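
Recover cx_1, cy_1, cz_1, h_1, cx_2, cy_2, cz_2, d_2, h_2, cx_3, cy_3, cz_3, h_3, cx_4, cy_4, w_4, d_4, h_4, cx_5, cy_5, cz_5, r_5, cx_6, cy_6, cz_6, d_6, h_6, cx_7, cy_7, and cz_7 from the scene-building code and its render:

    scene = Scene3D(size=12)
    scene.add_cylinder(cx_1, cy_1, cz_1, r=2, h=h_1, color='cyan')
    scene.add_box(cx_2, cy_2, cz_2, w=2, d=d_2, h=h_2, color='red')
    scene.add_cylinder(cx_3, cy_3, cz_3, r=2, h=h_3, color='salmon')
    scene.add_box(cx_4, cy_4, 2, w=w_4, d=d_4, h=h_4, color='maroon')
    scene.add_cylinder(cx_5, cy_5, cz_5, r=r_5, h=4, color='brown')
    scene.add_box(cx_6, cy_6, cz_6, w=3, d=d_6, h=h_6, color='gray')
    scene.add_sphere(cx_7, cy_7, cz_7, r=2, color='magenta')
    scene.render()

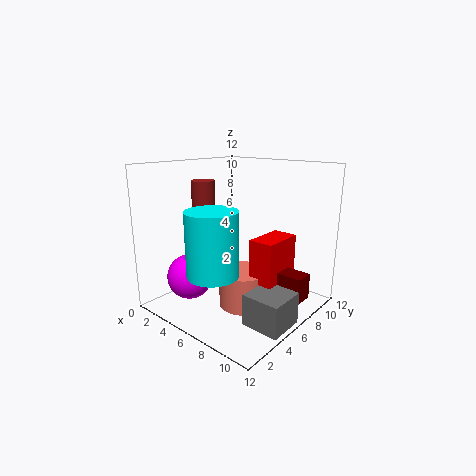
cx_1 = 6.5, cy_1 = 2.5, cz_1 = 4, h_1 = 5, cx_2 = 8, cy_2 = 5, cz_2 = 3, d_2 = 3.5, h_2 = 3.5, cx_3 = 7, cy_3 = 5.5, cz_3 = 0.5, h_3 = 3, cx_4 = 8, cy_4 = 6, w_4 = 4, d_4 = 1.5, h_4 = 2, cx_5 = 2.5, cy_5 = 5.5, cz_5 = 6.5, r_5 = 1, cx_6 = 9, cy_6 = 3, cz_6 = 0.5, d_6 = 3, h_6 = 2.5, cx_7 = 2, cy_7 = 4, cz_7 = 2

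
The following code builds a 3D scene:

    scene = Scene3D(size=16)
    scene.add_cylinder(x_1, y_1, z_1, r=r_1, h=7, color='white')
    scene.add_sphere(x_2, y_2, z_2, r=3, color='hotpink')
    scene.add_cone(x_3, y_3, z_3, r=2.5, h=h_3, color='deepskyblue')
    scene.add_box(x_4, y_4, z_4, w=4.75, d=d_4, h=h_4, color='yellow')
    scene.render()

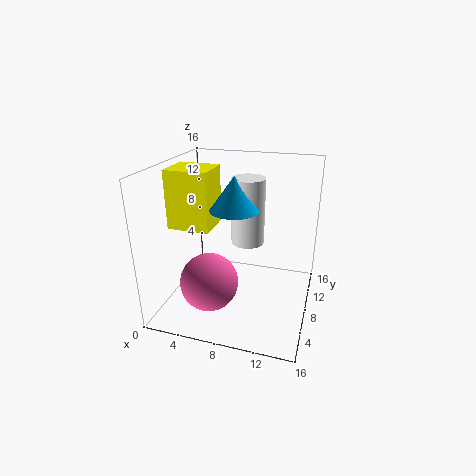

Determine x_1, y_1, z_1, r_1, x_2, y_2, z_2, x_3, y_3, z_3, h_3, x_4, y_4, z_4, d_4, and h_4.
x_1 = 9.25, y_1 = 7.5, z_1 = 8, r_1 = 1.75, x_2 = 6.25, y_2 = 3.5, z_2 = 4.75, x_3 = 8.25, y_3 = 6, z_3 = 12, h_3 = 3.5, x_4 = 0.5, y_4 = 6, z_4 = 9, d_4 = 4.25, h_4 = 6.5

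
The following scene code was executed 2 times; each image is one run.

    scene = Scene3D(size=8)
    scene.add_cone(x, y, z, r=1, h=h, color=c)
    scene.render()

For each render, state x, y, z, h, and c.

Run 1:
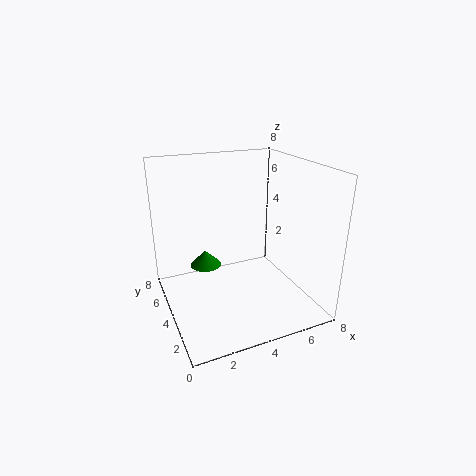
x = 3, y = 7, z = 1, h = 1, c = 'green'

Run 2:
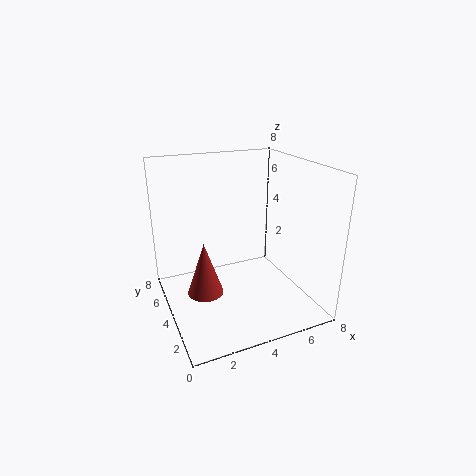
x = 2, y = 4, z = 1, h = 3, c = 'brown'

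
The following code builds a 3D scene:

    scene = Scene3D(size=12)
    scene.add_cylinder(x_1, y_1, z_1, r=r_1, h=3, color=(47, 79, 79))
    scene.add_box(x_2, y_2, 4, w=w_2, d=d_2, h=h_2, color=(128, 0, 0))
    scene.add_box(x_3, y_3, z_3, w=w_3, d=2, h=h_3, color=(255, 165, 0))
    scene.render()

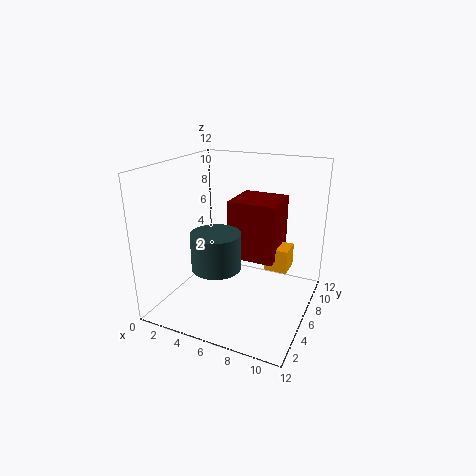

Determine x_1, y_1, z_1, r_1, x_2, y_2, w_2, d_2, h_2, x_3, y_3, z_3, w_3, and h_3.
x_1 = 5; y_1 = 4; z_1 = 4; r_1 = 2; x_2 = 5; y_2 = 6; w_2 = 4; d_2 = 4; h_2 = 5; x_3 = 8; y_3 = 7; z_3 = 3; w_3 = 2; h_3 = 2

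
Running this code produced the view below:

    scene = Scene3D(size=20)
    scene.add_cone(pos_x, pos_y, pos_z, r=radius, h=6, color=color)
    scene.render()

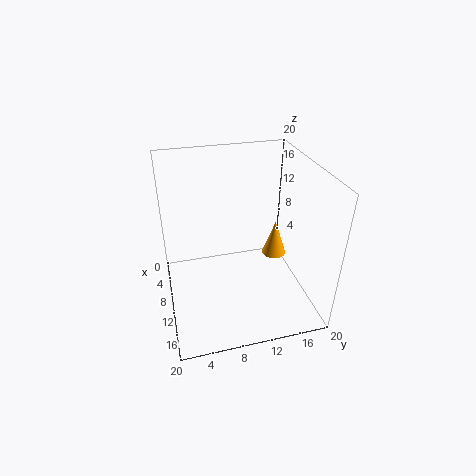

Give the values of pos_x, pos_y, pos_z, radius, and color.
pos_x = 4, pos_y = 18, pos_z = 2, radius = 2, color = 'orange'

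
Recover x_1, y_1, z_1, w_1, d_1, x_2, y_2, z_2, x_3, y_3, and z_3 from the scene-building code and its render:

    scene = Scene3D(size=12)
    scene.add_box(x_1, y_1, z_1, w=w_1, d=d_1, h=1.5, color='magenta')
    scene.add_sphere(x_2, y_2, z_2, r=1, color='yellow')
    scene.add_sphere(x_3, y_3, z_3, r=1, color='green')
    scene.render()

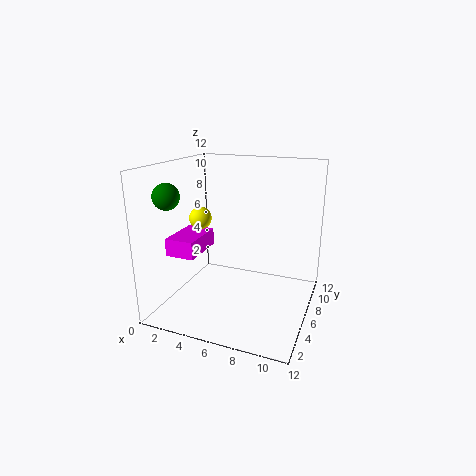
x_1 = 0.5
y_1 = 3.5
z_1 = 4.5
w_1 = 2.5
d_1 = 4
x_2 = 2
y_2 = 7
z_2 = 7
x_3 = 2
y_3 = 2
z_3 = 10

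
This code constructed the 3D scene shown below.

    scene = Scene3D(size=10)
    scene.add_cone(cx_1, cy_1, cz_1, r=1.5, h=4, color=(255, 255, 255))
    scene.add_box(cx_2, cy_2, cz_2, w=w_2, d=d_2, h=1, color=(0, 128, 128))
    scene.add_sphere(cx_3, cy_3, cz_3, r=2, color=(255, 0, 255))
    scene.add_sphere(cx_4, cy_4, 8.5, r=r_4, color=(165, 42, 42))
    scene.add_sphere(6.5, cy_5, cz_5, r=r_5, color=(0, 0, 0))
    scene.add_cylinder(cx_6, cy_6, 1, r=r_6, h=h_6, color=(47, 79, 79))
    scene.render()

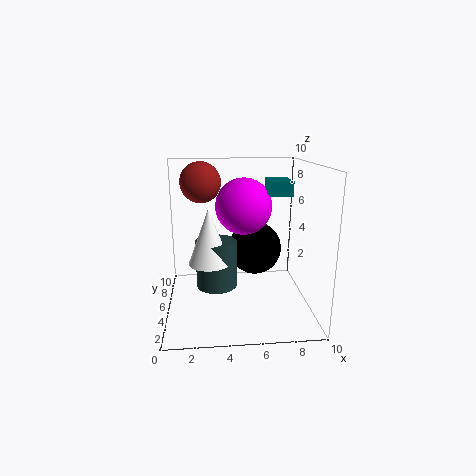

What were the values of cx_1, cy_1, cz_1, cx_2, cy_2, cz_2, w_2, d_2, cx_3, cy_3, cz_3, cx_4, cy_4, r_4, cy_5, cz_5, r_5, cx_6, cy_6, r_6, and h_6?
cx_1 = 3
cy_1 = 5.5
cz_1 = 3
cx_2 = 7
cy_2 = 4
cz_2 = 8
w_2 = 1.5
d_2 = 2
cx_3 = 5.5
cy_3 = 6
cz_3 = 7
cx_4 = 2.5
cy_4 = 7.5
r_4 = 1.5
cy_5 = 7
cz_5 = 3.5
r_5 = 2
cx_6 = 3.5
cy_6 = 6
r_6 = 1.5
h_6 = 3.5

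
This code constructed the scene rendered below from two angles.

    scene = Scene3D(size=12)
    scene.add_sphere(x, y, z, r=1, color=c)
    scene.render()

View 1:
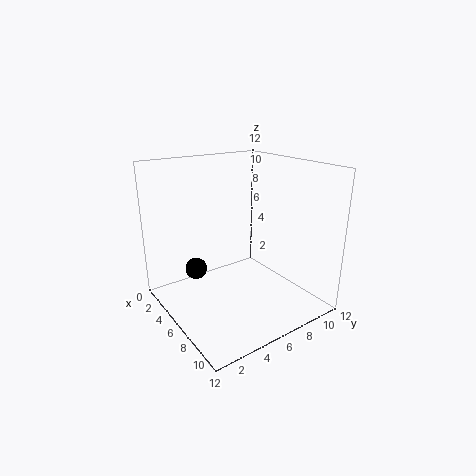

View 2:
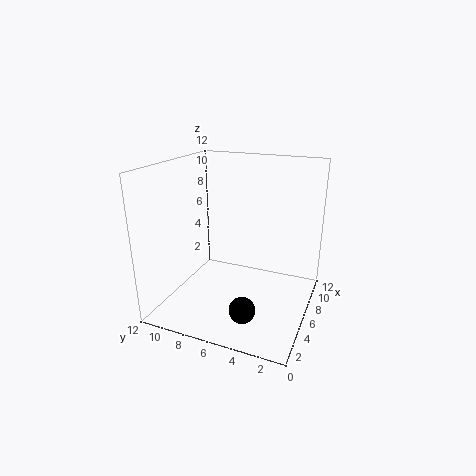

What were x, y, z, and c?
x = 2; y = 4; z = 2; c = 'black'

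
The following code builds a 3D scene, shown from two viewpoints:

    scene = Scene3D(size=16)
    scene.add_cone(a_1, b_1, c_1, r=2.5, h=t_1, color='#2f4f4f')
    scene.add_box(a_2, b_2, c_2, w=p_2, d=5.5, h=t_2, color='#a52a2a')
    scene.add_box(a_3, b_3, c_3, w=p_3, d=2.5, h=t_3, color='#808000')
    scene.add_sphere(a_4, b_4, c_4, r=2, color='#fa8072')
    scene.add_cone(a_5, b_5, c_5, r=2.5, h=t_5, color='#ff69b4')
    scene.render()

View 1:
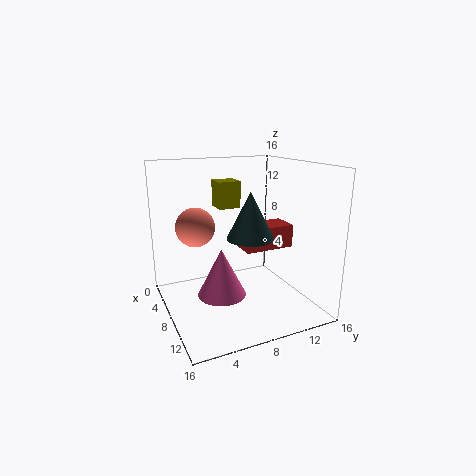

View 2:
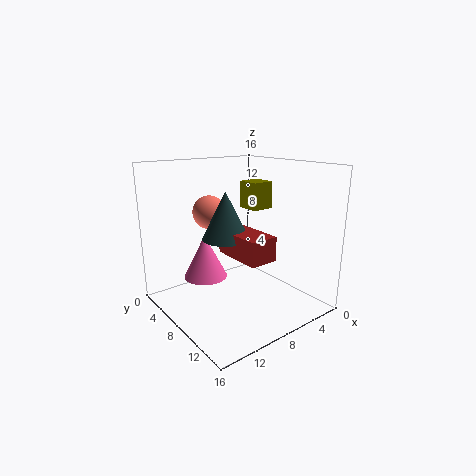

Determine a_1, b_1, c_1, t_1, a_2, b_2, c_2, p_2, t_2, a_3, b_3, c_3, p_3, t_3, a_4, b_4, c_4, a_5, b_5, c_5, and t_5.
a_1 = 10; b_1 = 8.5; c_1 = 8.5; t_1 = 5; a_2 = 7.5; b_2 = 8; c_2 = 7; p_2 = 3; t_2 = 2.5; a_3 = 4; b_3 = 6.5; c_3 = 11; p_3 = 2.5; t_3 = 3; a_4 = 8.5; b_4 = 3; c_4 = 10; a_5 = 10.5; b_5 = 5; c_5 = 3; t_5 = 5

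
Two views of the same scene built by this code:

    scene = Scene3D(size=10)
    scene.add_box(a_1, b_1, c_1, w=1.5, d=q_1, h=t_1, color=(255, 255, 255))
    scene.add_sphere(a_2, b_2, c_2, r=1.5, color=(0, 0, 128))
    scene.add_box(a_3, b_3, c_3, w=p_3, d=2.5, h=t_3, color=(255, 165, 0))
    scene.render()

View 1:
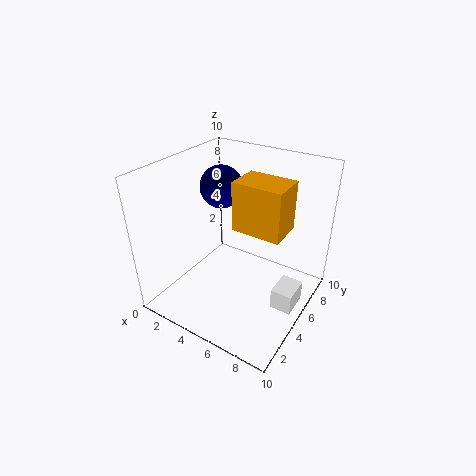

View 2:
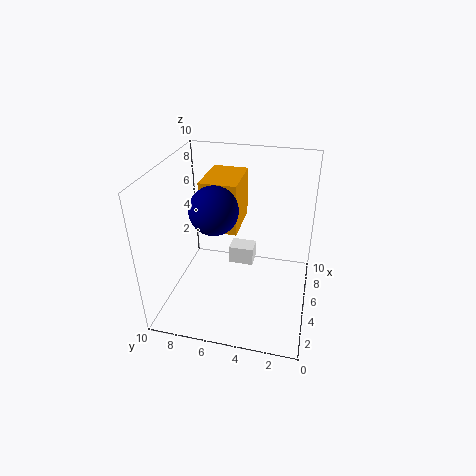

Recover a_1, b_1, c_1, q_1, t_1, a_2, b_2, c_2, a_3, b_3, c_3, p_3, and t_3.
a_1 = 8
b_1 = 4.5
c_1 = 0.5
q_1 = 2
t_1 = 1.5
a_2 = 3
b_2 = 6
c_2 = 8
a_3 = 4.5
b_3 = 5
c_3 = 5.5
p_3 = 3.5
t_3 = 3.5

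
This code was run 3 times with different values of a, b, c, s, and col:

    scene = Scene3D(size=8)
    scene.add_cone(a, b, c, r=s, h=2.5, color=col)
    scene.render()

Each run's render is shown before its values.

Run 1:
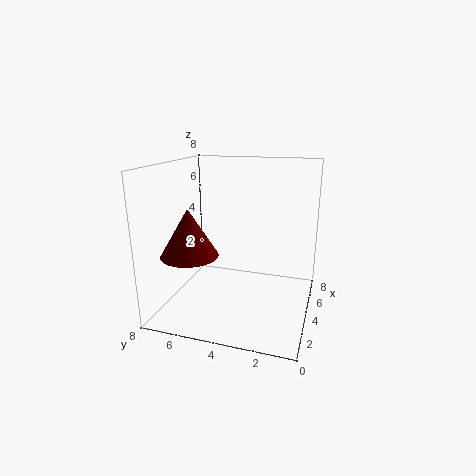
a = 2
b = 6
c = 3.5
s = 1.5
col = 'maroon'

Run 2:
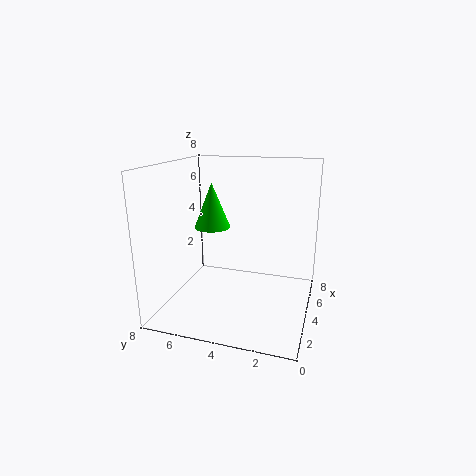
a = 4
b = 5.5
c = 4.5
s = 1
col = 'lime'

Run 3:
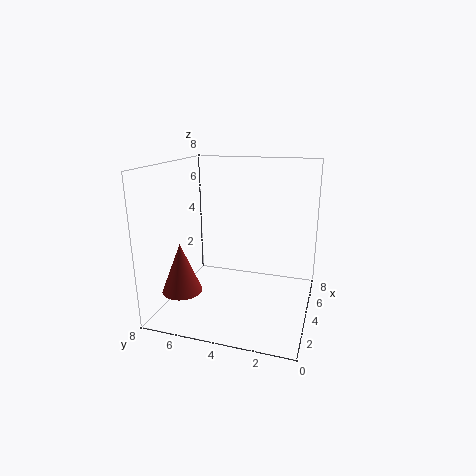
a = 1
b = 6
c = 2
s = 1
col = 'brown'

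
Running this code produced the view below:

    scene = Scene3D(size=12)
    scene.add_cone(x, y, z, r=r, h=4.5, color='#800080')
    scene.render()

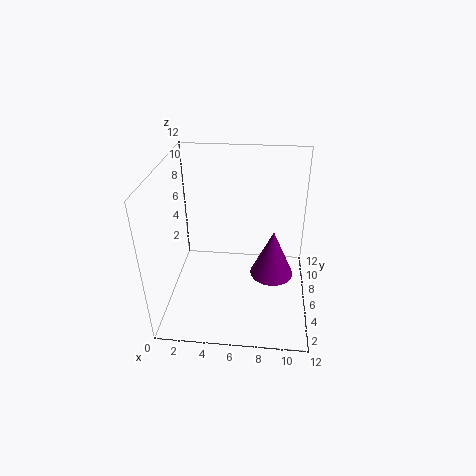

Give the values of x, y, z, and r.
x = 9
y = 8
z = 1
r = 2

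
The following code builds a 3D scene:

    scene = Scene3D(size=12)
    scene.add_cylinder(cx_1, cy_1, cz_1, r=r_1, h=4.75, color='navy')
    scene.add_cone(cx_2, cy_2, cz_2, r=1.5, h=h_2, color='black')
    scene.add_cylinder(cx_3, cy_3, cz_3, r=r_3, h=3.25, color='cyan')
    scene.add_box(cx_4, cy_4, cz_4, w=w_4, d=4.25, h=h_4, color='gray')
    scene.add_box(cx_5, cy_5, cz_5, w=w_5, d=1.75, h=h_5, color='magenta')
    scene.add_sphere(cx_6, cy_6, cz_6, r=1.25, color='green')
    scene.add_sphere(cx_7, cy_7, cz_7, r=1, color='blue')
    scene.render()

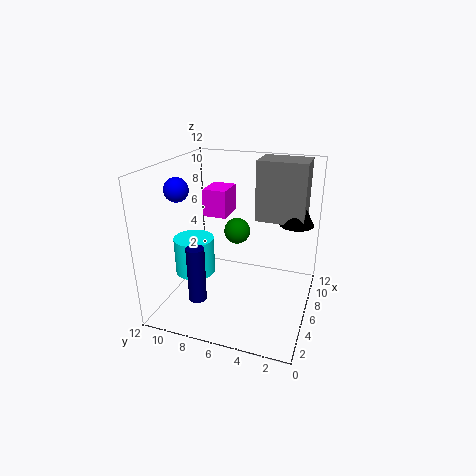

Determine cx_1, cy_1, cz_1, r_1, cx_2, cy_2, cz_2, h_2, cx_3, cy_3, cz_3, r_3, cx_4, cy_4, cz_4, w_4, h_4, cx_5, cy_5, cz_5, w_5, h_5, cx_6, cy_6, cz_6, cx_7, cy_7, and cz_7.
cx_1 = 3.5, cy_1 = 8.75, cz_1 = 1, r_1 = 0.75, cx_2 = 9.25, cy_2 = 1.75, cz_2 = 6.5, h_2 = 3, cx_3 = 5.75, cy_3 = 10, cz_3 = 2.25, r_3 = 1.75, cx_4 = 8.25, cy_4 = 1, cz_4 = 6.75, w_4 = 3, h_4 = 5.25, cx_5 = 3.25, cy_5 = 6, cz_5 = 8.75, w_5 = 2.25, h_5 = 2, cx_6 = 10, cy_6 = 7.5, cz_6 = 4.75, cx_7 = 4.75, cy_7 = 10.75, cz_7 = 10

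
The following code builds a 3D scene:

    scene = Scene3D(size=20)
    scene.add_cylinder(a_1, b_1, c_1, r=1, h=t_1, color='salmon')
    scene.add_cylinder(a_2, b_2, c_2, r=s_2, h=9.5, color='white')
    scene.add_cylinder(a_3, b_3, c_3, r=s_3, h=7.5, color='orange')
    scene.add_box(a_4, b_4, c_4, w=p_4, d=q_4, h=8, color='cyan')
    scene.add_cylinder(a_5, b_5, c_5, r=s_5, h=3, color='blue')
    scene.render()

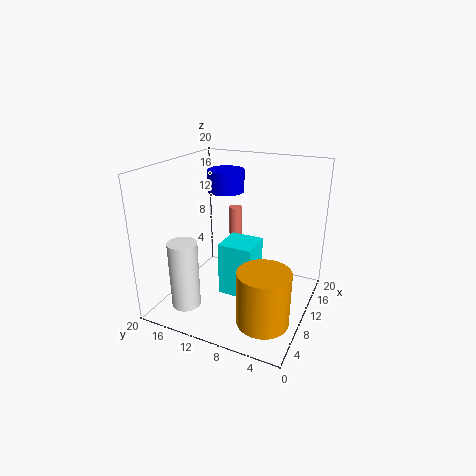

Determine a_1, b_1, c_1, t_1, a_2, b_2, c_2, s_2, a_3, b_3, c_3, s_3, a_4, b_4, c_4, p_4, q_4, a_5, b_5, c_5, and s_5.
a_1 = 16.5; b_1 = 13.5; c_1 = 5; t_1 = 7; a_2 = 4.5; b_2 = 15.5; c_2 = 1; s_2 = 2; a_3 = 6; b_3 = 4.5; c_3 = 0.5; s_3 = 3.5; a_4 = 9.5; b_4 = 8; c_4 = 0.5; p_4 = 5; q_4 = 5; a_5 = 11.5; b_5 = 12.5; c_5 = 16; s_5 = 2.5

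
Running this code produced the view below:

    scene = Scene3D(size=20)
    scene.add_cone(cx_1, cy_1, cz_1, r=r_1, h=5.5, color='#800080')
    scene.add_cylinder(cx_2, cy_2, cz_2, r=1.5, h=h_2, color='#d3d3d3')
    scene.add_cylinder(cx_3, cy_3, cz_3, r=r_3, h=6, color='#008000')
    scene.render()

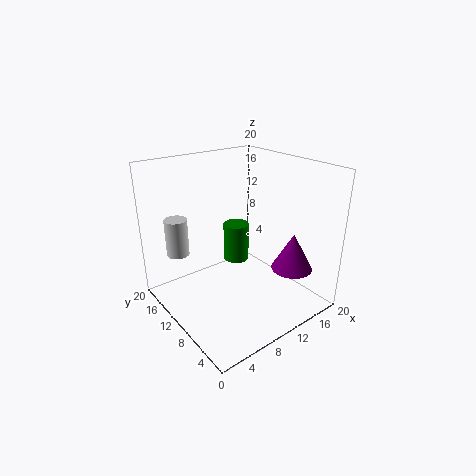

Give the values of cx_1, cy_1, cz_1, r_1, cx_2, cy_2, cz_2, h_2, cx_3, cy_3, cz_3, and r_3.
cx_1 = 17; cy_1 = 6; cz_1 = 4.5; r_1 = 3; cx_2 = 2.5; cy_2 = 13.5; cz_2 = 8.5; h_2 = 5; cx_3 = 13.5; cy_3 = 15; cz_3 = 3.5; r_3 = 2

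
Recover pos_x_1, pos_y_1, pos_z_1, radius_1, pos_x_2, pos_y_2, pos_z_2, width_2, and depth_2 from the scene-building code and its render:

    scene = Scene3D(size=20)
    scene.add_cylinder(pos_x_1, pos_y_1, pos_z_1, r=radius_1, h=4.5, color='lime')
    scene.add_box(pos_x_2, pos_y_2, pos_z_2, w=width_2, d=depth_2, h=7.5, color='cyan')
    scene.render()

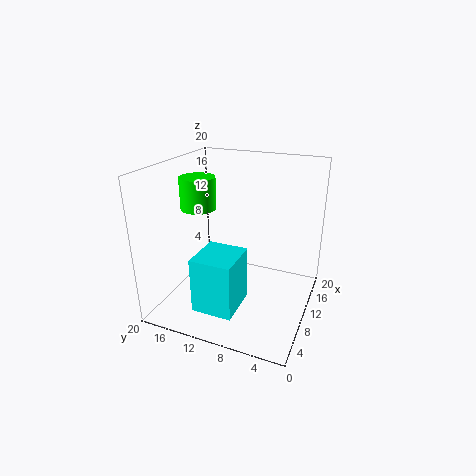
pos_x_1 = 10, pos_y_1 = 16, pos_z_1 = 13.5, radius_1 = 2.5, pos_x_2 = 2.5, pos_y_2 = 8, pos_z_2 = 2, width_2 = 6, depth_2 = 5.5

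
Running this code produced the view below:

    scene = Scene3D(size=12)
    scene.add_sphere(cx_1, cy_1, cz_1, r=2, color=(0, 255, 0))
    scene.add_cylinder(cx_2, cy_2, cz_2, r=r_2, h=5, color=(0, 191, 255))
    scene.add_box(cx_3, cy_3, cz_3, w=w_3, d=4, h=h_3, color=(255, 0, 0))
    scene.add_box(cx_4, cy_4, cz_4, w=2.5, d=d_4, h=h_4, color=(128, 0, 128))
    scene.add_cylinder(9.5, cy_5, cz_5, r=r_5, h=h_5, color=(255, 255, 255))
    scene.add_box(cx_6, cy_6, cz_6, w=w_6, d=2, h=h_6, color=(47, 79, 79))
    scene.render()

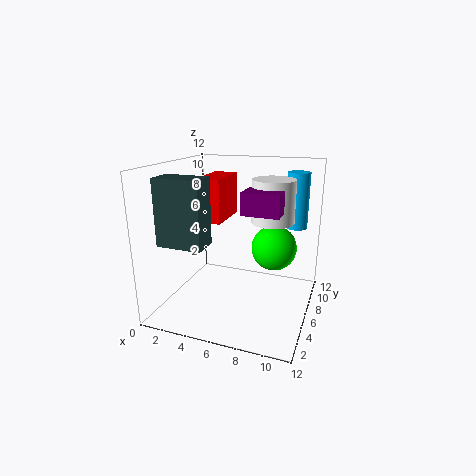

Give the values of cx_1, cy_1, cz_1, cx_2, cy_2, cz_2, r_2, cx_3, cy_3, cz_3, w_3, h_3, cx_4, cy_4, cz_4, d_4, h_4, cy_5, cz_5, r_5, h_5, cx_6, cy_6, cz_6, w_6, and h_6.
cx_1 = 8.5, cy_1 = 8.5, cz_1 = 4.5, cx_2 = 10, cy_2 = 10.5, cz_2 = 6, r_2 = 1, cx_3 = 3, cy_3 = 4.5, cz_3 = 7.5, w_3 = 2, h_3 = 3.5, cx_4 = 8, cy_4 = 1, cz_4 = 9.5, d_4 = 2, h_4 = 1.5, cy_5 = 3.5, cz_5 = 8.5, r_5 = 1.5, h_5 = 3, cx_6 = 1.5, cy_6 = 1, cz_6 = 6.5, w_6 = 3.5, h_6 = 5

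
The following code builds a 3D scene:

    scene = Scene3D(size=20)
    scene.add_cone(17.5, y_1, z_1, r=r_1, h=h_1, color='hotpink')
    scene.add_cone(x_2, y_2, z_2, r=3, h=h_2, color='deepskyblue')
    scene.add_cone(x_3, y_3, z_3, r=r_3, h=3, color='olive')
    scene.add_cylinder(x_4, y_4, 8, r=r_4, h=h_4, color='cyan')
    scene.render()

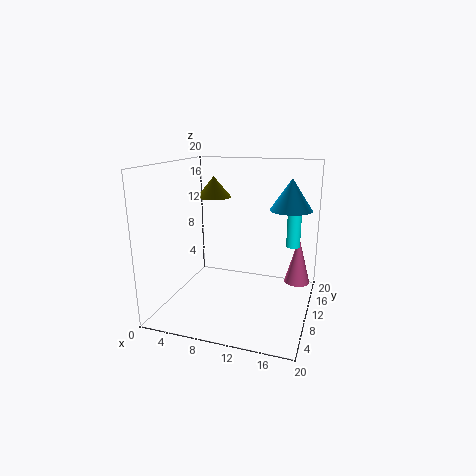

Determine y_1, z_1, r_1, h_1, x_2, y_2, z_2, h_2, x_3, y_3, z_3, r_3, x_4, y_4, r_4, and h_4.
y_1 = 17.5; z_1 = 1; r_1 = 2; h_1 = 7.5; x_2 = 16.5; y_2 = 14; z_2 = 13.5; h_2 = 4.5; x_3 = 5.5; y_3 = 12.5; z_3 = 15; r_3 = 2.5; x_4 = 17; y_4 = 14.5; r_4 = 1; h_4 = 5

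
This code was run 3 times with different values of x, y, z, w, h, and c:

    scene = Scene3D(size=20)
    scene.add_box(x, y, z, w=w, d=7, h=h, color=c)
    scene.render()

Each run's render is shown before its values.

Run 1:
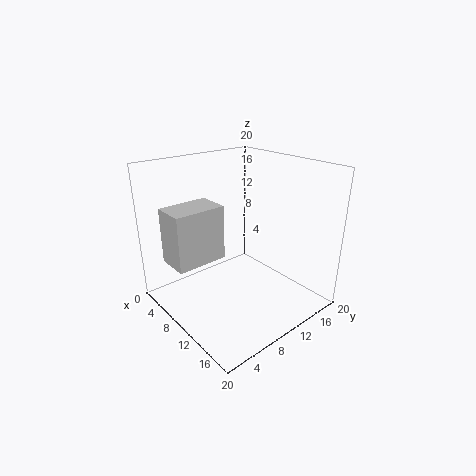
x = 5; y = 1; z = 7.5; w = 4.5; h = 7.5; c = 'lightgray'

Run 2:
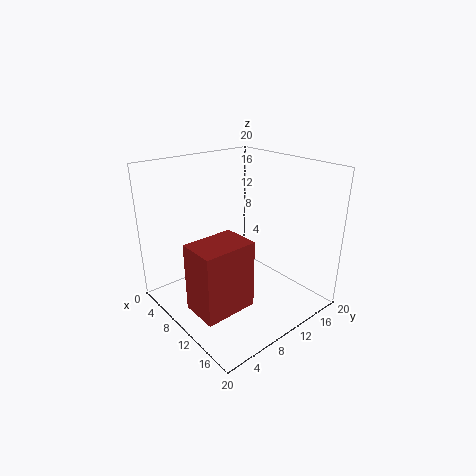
x = 10.5; y = 1; z = 3; w = 5; h = 9; c = 'brown'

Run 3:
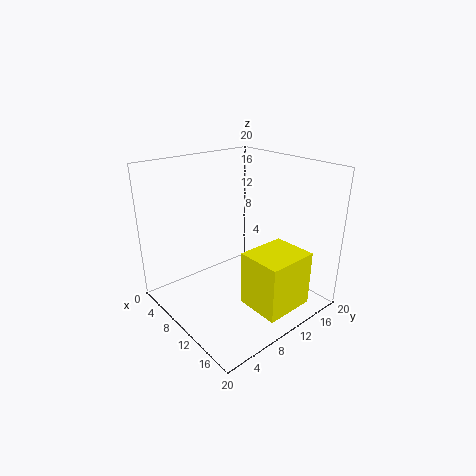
x = 13; y = 8; z = 2; w = 6; h = 7.5; c = 'yellow'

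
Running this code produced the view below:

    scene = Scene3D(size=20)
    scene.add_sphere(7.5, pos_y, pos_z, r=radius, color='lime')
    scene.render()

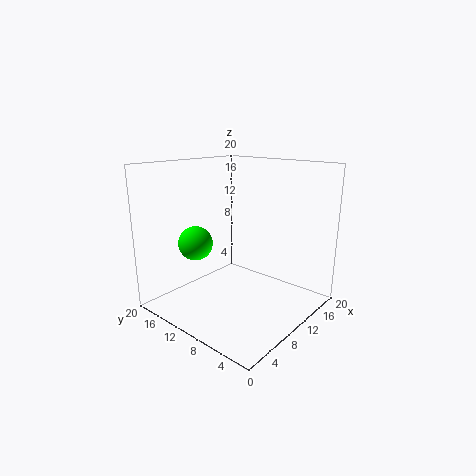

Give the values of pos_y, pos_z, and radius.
pos_y = 16; pos_z = 8.5; radius = 2.5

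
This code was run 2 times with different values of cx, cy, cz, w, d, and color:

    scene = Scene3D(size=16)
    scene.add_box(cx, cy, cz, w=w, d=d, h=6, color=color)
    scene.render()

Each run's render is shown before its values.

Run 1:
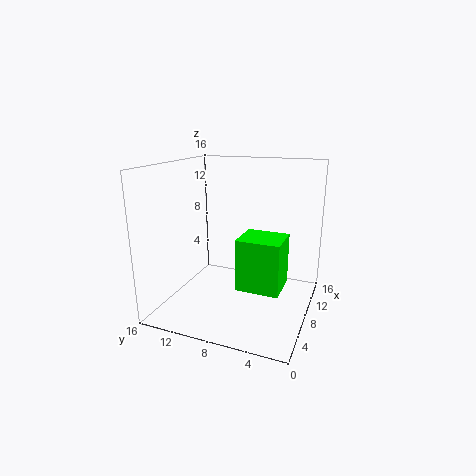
cx = 7; cy = 3; cz = 2; w = 4.5; d = 5; color = 'lime'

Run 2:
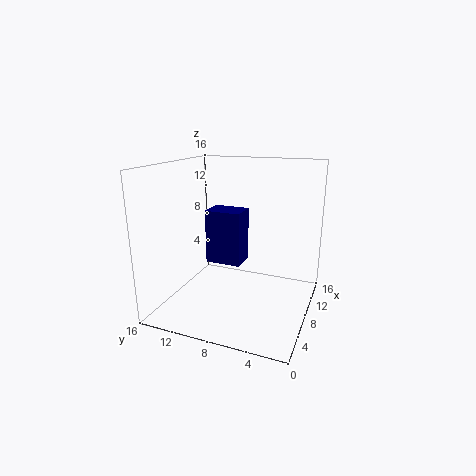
cx = 7; cy = 7.5; cz = 5; w = 3; d = 4; color = 'navy'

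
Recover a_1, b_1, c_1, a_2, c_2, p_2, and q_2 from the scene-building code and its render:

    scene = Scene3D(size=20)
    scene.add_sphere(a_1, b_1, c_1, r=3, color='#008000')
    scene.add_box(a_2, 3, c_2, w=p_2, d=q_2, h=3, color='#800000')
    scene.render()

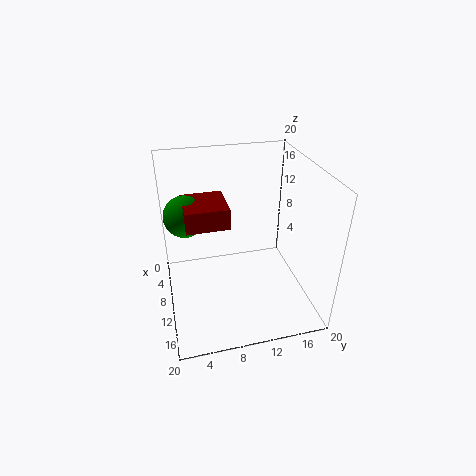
a_1 = 5.75
b_1 = 3.25
c_1 = 12
a_2 = 3.75
c_2 = 11.5
p_2 = 6.25
q_2 = 6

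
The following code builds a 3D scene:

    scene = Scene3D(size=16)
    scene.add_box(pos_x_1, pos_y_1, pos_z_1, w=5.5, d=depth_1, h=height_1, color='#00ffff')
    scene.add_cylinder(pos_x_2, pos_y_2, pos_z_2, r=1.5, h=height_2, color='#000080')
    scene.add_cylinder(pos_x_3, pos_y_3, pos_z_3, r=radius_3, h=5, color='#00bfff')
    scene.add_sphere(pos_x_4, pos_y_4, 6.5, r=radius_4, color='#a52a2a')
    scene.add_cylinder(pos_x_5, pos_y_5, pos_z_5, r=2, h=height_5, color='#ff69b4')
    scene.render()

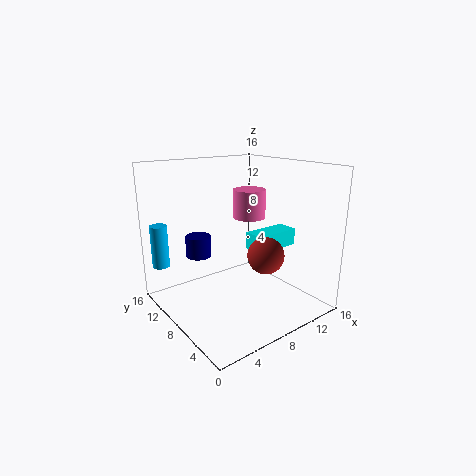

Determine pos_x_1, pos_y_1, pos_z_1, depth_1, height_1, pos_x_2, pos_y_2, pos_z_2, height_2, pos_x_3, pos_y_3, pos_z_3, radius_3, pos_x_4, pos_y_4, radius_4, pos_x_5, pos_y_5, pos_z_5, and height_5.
pos_x_1 = 10, pos_y_1 = 6.5, pos_z_1 = 6, depth_1 = 2.5, height_1 = 2, pos_x_2 = 5.5, pos_y_2 = 12.5, pos_z_2 = 5, height_2 = 2.5, pos_x_3 = 1.5, pos_y_3 = 14.5, pos_z_3 = 4, radius_3 = 1, pos_x_4 = 9.5, pos_y_4 = 5, radius_4 = 2, pos_x_5 = 12, pos_y_5 = 11, pos_z_5 = 9, height_5 = 3.5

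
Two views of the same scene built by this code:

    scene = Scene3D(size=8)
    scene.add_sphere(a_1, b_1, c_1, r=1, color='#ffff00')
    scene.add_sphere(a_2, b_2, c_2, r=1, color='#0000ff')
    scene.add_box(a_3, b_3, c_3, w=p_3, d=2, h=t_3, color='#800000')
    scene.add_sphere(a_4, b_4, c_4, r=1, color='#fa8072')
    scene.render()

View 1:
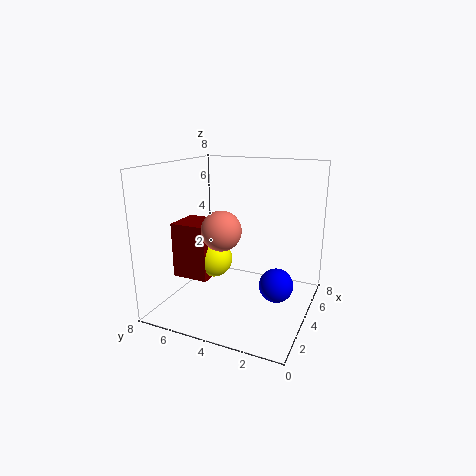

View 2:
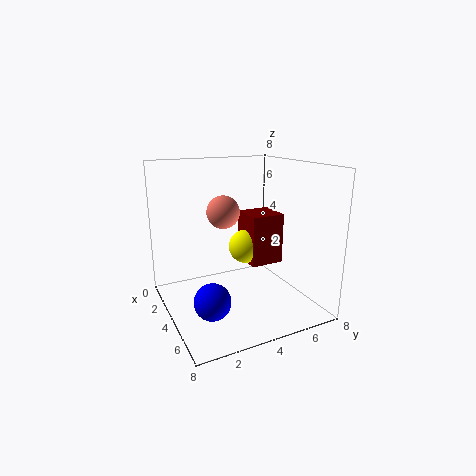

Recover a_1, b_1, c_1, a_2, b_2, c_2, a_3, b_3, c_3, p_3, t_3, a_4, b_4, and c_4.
a_1 = 3, b_1 = 5, c_1 = 3, a_2 = 5, b_2 = 2, c_2 = 1, a_3 = 2, b_3 = 5, c_3 = 2, p_3 = 2, t_3 = 3, a_4 = 2, b_4 = 4, c_4 = 5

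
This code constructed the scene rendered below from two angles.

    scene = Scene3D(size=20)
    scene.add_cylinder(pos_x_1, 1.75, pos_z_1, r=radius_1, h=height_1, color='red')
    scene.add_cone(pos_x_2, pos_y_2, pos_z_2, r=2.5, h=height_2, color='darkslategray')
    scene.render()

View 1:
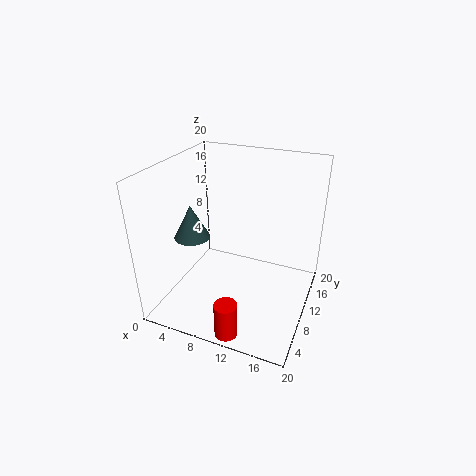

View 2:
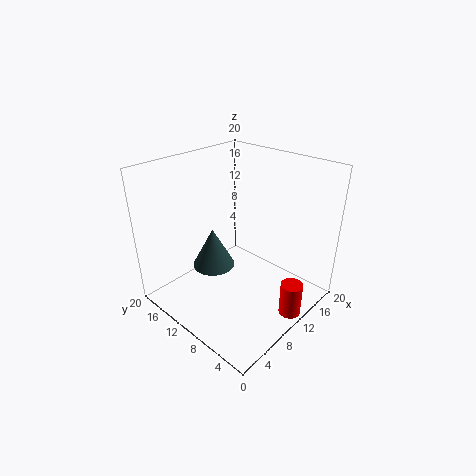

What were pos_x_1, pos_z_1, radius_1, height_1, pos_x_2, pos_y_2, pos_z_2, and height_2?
pos_x_1 = 11.75; pos_z_1 = 0.5; radius_1 = 1.5; height_1 = 4.75; pos_x_2 = 3.75; pos_y_2 = 8.25; pos_z_2 = 9.75; height_2 = 4.75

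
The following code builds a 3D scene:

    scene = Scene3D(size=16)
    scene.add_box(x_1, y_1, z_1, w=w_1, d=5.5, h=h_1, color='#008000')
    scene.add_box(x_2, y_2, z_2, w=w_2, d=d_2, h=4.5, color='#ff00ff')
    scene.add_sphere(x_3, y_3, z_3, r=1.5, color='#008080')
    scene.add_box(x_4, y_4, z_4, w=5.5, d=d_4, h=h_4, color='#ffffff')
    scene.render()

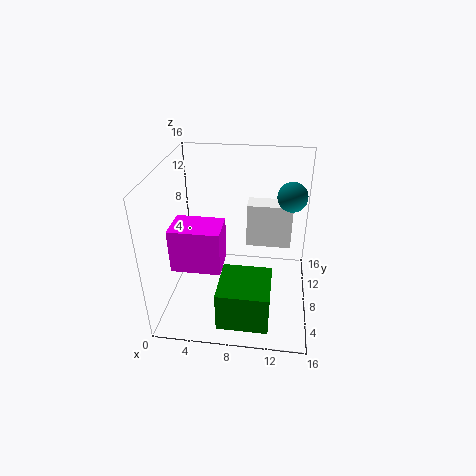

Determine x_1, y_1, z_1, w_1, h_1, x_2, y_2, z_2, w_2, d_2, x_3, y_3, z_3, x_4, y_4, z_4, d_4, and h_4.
x_1 = 6.5; y_1 = 1.5; z_1 = 0.5; w_1 = 5.5; h_1 = 4.5; x_2 = 2; y_2 = 2.5; z_2 = 7; w_2 = 5; d_2 = 3.5; x_3 = 13.5; y_3 = 7.5; z_3 = 13.5; x_4 = 8.5; y_4 = 12; z_4 = 4.5; d_4 = 2.5; h_4 = 5.5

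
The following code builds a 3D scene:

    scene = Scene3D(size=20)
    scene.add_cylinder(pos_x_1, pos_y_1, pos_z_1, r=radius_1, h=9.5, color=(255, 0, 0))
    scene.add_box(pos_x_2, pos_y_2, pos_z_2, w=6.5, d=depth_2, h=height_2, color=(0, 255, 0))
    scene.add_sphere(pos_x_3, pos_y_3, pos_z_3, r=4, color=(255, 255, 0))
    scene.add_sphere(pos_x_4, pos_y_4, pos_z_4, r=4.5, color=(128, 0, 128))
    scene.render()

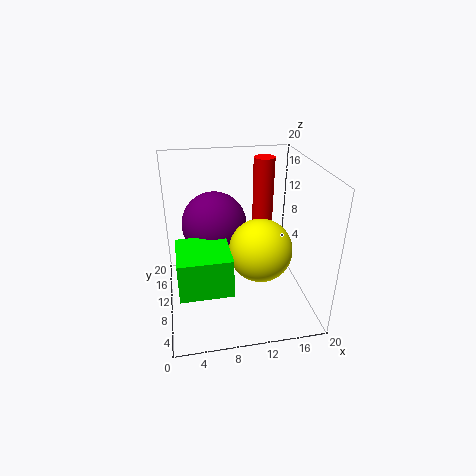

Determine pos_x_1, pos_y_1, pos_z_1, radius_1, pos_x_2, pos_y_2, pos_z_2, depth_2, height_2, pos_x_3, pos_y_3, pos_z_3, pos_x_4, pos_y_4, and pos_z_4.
pos_x_1 = 14.5
pos_y_1 = 14
pos_z_1 = 10.5
radius_1 = 1.5
pos_x_2 = 1.5
pos_y_2 = 2
pos_z_2 = 6.5
depth_2 = 6.5
height_2 = 5
pos_x_3 = 12
pos_y_3 = 5.5
pos_z_3 = 10.5
pos_x_4 = 7
pos_y_4 = 12
pos_z_4 = 11.5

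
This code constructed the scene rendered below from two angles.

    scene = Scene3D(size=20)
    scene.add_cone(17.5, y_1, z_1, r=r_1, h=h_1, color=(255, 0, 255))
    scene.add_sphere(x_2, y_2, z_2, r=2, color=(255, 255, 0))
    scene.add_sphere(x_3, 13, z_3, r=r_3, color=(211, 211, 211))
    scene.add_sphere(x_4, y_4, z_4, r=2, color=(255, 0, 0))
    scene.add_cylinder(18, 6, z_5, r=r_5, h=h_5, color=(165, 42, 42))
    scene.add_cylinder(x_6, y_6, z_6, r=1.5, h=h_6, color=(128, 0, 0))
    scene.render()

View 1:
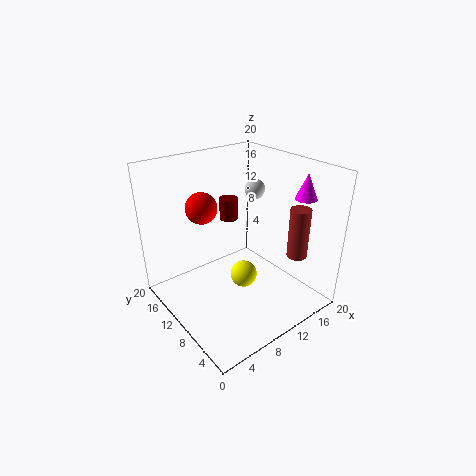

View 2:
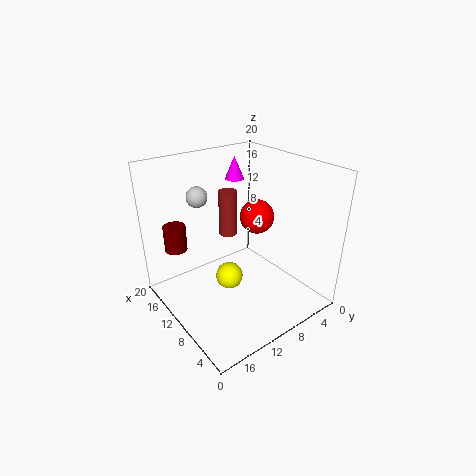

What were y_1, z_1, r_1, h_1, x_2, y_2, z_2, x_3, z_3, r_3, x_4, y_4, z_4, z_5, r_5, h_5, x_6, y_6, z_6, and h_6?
y_1 = 5, z_1 = 15.5, r_1 = 1.5, h_1 = 3.5, x_2 = 11.5, y_2 = 10.5, z_2 = 3, x_3 = 15.5, z_3 = 15, r_3 = 1.5, x_4 = 5, y_4 = 11, z_4 = 15.5, z_5 = 6, r_5 = 1.5, h_5 = 7.5, x_6 = 14, y_6 = 17.5, z_6 = 9, h_6 = 3.5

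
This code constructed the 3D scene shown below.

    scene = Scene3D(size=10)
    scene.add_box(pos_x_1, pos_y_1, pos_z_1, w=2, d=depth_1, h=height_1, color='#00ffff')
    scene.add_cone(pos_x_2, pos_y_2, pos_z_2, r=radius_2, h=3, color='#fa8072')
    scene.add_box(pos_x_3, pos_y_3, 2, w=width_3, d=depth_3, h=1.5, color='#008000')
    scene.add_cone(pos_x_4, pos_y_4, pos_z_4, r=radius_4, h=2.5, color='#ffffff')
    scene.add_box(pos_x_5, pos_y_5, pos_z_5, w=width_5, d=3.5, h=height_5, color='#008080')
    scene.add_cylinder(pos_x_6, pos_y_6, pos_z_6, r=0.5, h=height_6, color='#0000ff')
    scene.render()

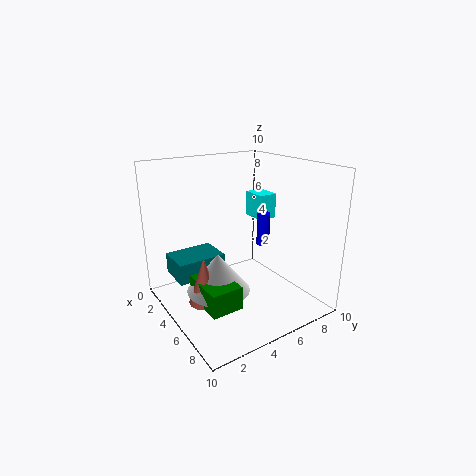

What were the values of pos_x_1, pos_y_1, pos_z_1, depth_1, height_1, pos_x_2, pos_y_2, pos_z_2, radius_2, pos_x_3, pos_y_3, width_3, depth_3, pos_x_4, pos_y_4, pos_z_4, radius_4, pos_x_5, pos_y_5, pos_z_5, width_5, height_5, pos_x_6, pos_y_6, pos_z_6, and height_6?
pos_x_1 = 1; pos_y_1 = 8.5; pos_z_1 = 5; depth_1 = 1.5; height_1 = 2; pos_x_2 = 6.5; pos_y_2 = 1.5; pos_z_2 = 2; radius_2 = 1; pos_x_3 = 5.5; pos_y_3 = 1; width_3 = 3; depth_3 = 2; pos_x_4 = 6.5; pos_y_4 = 2.5; pos_z_4 = 2.5; radius_4 = 2; pos_x_5 = 1.5; pos_y_5 = 1; pos_z_5 = 2; width_5 = 2.5; height_5 = 1.5; pos_x_6 = 4; pos_y_6 = 8; pos_z_6 = 3.5; height_6 = 2.5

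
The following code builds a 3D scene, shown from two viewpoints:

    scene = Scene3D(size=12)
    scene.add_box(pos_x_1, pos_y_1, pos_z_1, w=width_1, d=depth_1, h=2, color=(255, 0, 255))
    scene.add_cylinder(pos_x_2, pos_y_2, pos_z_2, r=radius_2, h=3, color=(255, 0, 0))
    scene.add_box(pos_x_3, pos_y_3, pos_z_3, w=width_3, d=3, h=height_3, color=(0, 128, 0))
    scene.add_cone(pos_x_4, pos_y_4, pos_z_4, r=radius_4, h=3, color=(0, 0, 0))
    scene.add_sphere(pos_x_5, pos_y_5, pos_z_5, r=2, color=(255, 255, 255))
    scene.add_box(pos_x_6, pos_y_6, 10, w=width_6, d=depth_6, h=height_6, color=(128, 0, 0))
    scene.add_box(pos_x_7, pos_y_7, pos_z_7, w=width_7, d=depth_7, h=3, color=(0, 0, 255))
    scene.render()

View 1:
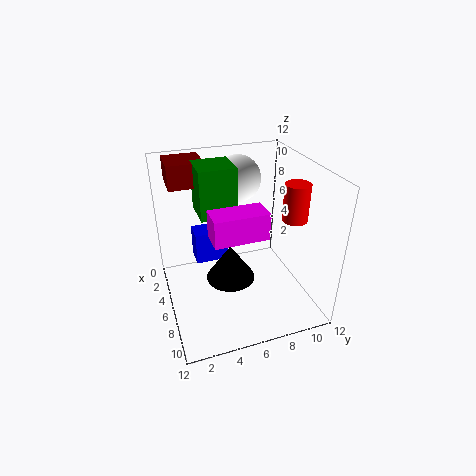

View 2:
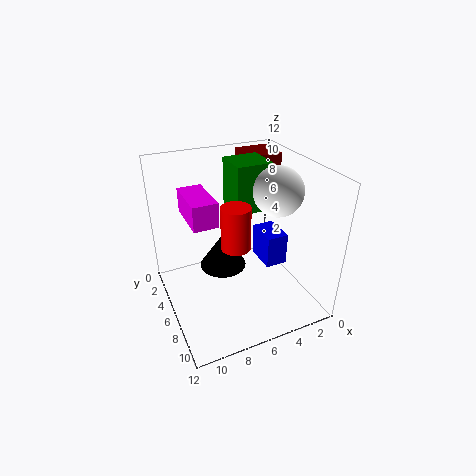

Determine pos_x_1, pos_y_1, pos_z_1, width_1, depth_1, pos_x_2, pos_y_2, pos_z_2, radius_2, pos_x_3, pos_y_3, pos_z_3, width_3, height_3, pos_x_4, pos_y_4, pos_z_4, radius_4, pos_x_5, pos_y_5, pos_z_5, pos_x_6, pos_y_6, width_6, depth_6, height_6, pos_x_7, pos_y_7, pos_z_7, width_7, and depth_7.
pos_x_1 = 8, pos_y_1 = 3, pos_z_1 = 8, width_1 = 2, depth_1 = 4, pos_x_2 = 8, pos_y_2 = 10, pos_z_2 = 8, radius_2 = 1, pos_x_3 = 3, pos_y_3 = 3, pos_z_3 = 8, width_3 = 3, height_3 = 4, pos_x_4 = 7, pos_y_4 = 5, pos_z_4 = 3, radius_4 = 2, pos_x_5 = 3, pos_y_5 = 7, pos_z_5 = 10, pos_x_6 = 1, pos_y_6 = 1, width_6 = 3, depth_6 = 3, height_6 = 2, pos_x_7 = 1, pos_y_7 = 3, pos_z_7 = 2, width_7 = 2, depth_7 = 3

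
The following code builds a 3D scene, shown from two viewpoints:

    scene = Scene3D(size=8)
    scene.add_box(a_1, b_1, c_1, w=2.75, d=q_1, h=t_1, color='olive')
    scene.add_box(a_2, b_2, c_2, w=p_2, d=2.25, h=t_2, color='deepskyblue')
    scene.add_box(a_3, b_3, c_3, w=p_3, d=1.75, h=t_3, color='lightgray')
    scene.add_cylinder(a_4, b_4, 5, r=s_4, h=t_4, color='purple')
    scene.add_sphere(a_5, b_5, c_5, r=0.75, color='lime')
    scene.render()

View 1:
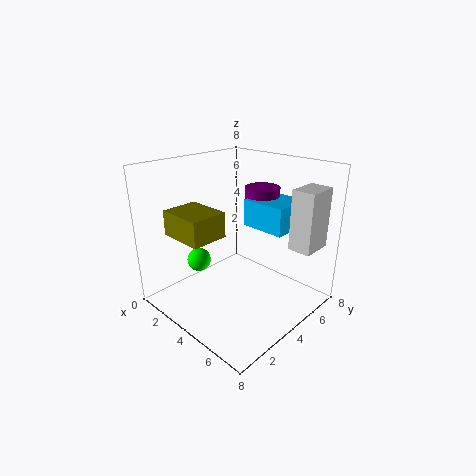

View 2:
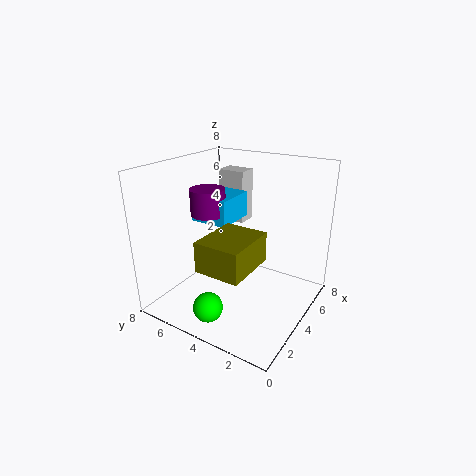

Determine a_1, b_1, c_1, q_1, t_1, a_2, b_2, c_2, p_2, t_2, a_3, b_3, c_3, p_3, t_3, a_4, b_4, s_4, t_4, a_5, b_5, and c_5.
a_1 = 0.25
b_1 = 1.75
c_1 = 3.75
q_1 = 2.25
t_1 = 1.5
a_2 = 3.75
b_2 = 4.75
c_2 = 4.5
p_2 = 2.5
t_2 = 1.5
a_3 = 6.5
b_3 = 5.25
c_3 = 3.75
p_3 = 1.25
t_3 = 3.25
a_4 = 4
b_4 = 6
s_4 = 1
t_4 = 1.5
a_5 = 0.75
b_5 = 3.75
c_5 = 1.5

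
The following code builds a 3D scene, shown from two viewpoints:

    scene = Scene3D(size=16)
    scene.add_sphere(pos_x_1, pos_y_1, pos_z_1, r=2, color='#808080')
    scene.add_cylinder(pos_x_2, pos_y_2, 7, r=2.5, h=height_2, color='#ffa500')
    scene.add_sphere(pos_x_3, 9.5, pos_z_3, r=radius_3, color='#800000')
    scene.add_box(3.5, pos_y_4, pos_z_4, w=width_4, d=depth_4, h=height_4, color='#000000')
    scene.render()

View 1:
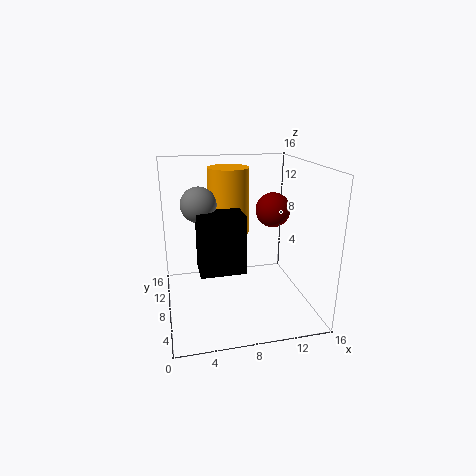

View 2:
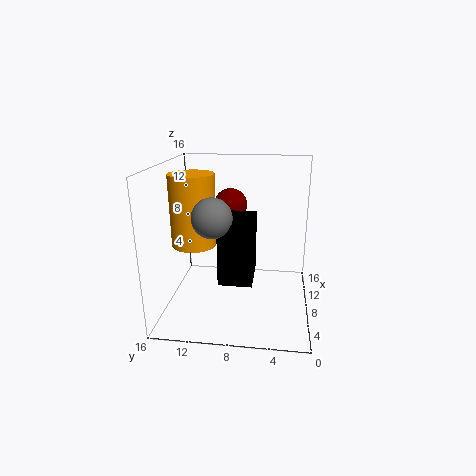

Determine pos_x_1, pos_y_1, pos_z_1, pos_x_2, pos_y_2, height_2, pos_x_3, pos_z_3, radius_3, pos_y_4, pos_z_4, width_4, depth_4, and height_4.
pos_x_1 = 4, pos_y_1 = 10, pos_z_1 = 11.5, pos_x_2 = 8, pos_y_2 = 13, height_2 = 8, pos_x_3 = 12.5, pos_z_3 = 10.5, radius_3 = 2, pos_y_4 = 6, pos_z_4 = 4.5, width_4 = 5, depth_4 = 3.5, height_4 = 6.5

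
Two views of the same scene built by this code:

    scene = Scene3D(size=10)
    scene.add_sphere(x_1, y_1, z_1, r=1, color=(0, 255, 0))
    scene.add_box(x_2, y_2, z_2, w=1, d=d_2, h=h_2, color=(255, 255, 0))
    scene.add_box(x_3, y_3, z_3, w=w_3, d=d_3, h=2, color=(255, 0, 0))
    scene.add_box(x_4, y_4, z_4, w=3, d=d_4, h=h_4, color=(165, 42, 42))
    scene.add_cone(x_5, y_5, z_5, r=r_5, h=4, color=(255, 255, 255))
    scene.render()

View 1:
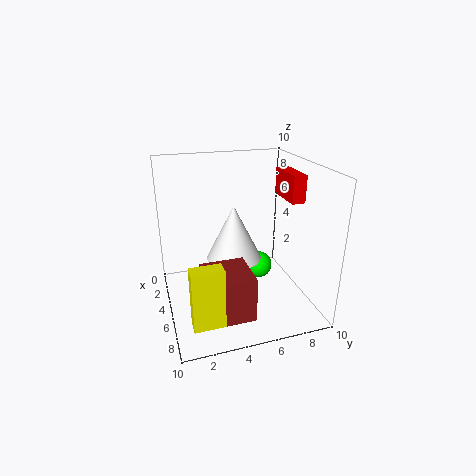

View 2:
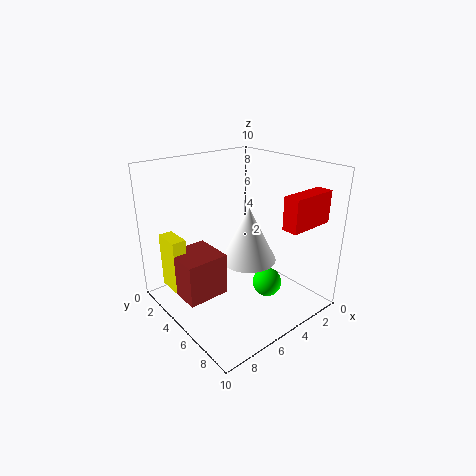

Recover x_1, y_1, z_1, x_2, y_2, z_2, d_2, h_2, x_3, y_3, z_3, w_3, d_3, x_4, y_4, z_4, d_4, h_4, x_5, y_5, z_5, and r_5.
x_1 = 4
y_1 = 7
z_1 = 2
x_2 = 8
y_2 = 1
z_2 = 1
d_2 = 2
h_2 = 4
x_3 = 2
y_3 = 9
z_3 = 7
w_3 = 3
d_3 = 1
x_4 = 6
y_4 = 2
z_4 = 1
d_4 = 3
h_4 = 3
x_5 = 4
y_5 = 5
z_5 = 3
r_5 = 2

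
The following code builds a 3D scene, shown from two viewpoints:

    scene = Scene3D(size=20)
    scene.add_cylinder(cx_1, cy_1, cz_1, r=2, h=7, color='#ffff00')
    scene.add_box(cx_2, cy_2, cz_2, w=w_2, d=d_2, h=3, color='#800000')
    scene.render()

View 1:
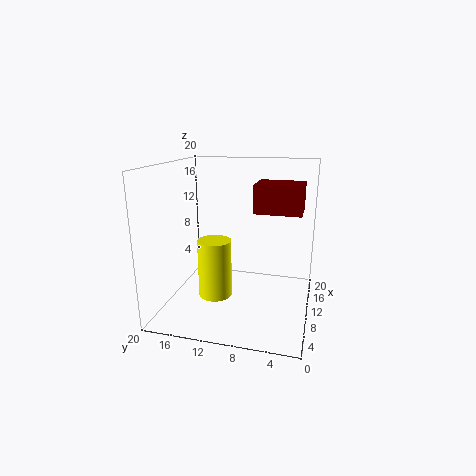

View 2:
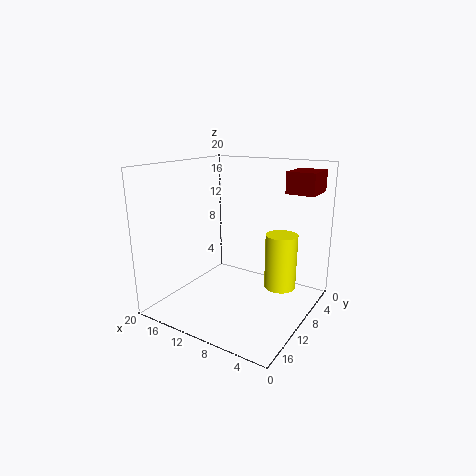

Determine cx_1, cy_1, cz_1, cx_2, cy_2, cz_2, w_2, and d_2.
cx_1 = 3
cy_1 = 11
cz_1 = 5
cx_2 = 1
cy_2 = 1
cz_2 = 16
w_2 = 4
d_2 = 5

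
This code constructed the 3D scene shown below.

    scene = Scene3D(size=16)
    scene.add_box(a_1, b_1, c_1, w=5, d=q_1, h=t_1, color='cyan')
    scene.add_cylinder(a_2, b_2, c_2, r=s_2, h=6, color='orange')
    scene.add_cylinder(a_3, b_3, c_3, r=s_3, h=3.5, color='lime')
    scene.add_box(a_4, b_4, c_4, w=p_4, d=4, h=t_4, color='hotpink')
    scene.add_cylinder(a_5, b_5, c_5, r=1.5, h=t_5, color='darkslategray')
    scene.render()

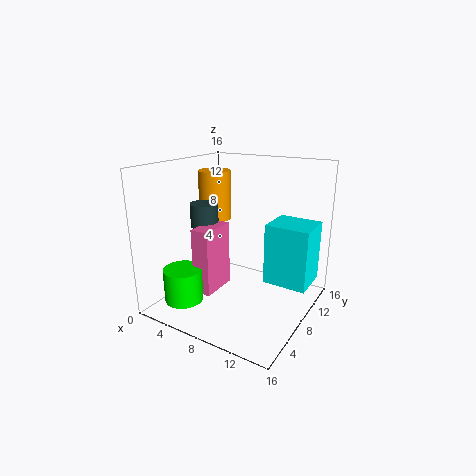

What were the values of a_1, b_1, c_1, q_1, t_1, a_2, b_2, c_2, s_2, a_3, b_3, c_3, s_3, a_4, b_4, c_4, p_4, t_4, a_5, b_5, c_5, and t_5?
a_1 = 10.5, b_1 = 9.5, c_1 = 2.5, q_1 = 4.5, t_1 = 7, a_2 = 2.5, b_2 = 11.5, c_2 = 8.5, s_2 = 2, a_3 = 5, b_3 = 2, c_3 = 2.5, s_3 = 2, a_4 = 5.5, b_4 = 3, c_4 = 3, p_4 = 2, t_4 = 7, a_5 = 5, b_5 = 6, c_5 = 9.5, t_5 = 2.5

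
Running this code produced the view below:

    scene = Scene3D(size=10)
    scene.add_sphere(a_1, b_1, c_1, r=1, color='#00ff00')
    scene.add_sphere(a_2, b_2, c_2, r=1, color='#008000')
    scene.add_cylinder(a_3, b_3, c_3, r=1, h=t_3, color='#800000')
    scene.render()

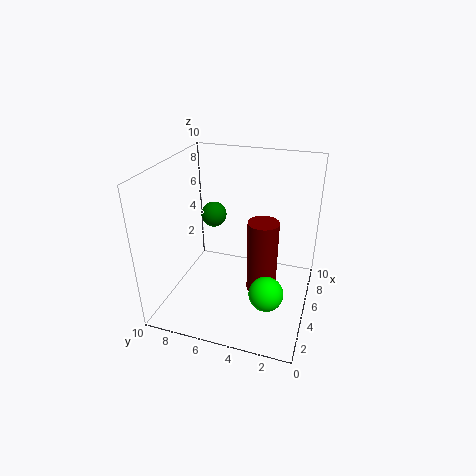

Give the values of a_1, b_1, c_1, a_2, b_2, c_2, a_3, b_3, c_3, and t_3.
a_1 = 1; b_1 = 2; c_1 = 4; a_2 = 8; b_2 = 8; c_2 = 5; a_3 = 4; b_3 = 3; c_3 = 2; t_3 = 5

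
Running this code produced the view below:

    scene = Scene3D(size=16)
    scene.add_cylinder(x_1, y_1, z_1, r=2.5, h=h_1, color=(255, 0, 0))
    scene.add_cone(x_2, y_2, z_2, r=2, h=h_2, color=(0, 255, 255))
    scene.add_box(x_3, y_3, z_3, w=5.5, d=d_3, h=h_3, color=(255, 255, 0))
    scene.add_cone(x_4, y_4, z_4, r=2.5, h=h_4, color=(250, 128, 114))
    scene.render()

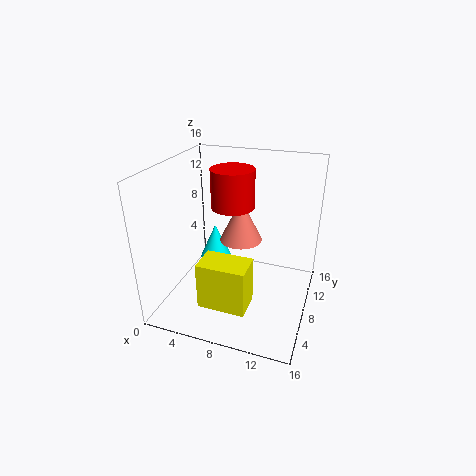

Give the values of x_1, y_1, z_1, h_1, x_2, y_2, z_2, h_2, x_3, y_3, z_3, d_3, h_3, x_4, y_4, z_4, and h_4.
x_1 = 6.5, y_1 = 10.5, z_1 = 10.5, h_1 = 4.5, x_2 = 3.5, y_2 = 12, z_2 = 2.5, h_2 = 4.5, x_3 = 4.5, y_3 = 4, z_3 = 0.5, d_3 = 3.5, h_3 = 5.5, x_4 = 7.5, y_4 = 10.5, z_4 = 6.5, h_4 = 5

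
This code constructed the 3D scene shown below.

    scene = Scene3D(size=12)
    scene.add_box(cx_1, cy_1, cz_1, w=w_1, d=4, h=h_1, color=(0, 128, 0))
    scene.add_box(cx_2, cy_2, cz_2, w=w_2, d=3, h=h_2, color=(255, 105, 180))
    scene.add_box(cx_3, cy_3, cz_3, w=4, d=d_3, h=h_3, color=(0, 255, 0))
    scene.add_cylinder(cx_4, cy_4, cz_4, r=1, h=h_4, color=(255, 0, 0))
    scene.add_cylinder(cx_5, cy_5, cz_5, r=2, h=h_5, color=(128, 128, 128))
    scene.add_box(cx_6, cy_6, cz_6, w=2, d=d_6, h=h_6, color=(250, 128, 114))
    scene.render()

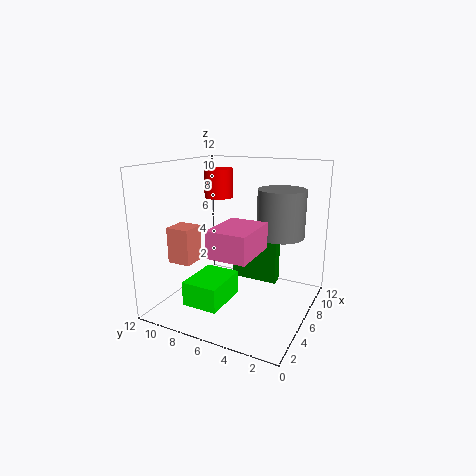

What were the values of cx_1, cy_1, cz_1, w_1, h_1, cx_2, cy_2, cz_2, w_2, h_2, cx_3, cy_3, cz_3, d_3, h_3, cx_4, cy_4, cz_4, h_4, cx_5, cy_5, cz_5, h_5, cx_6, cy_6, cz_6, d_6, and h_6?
cx_1 = 7; cy_1 = 3; cz_1 = 2; w_1 = 1; h_1 = 4; cx_2 = 1; cy_2 = 3; cz_2 = 6; w_2 = 4; h_2 = 2; cx_3 = 2; cy_3 = 6; cz_3 = 1; d_3 = 3; h_3 = 2; cx_4 = 3; cy_4 = 6; cz_4 = 10; h_4 = 2; cx_5 = 8; cy_5 = 3; cz_5 = 6; h_5 = 4; cx_6 = 3; cy_6 = 9; cz_6 = 4; d_6 = 2; h_6 = 3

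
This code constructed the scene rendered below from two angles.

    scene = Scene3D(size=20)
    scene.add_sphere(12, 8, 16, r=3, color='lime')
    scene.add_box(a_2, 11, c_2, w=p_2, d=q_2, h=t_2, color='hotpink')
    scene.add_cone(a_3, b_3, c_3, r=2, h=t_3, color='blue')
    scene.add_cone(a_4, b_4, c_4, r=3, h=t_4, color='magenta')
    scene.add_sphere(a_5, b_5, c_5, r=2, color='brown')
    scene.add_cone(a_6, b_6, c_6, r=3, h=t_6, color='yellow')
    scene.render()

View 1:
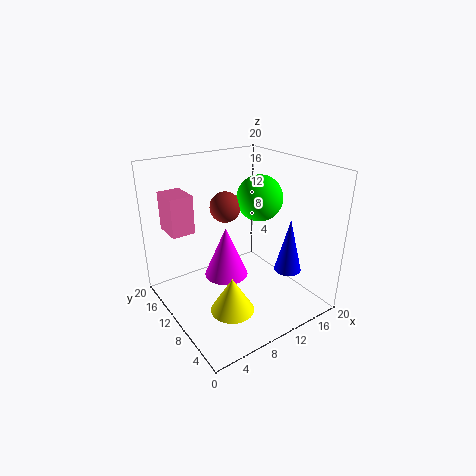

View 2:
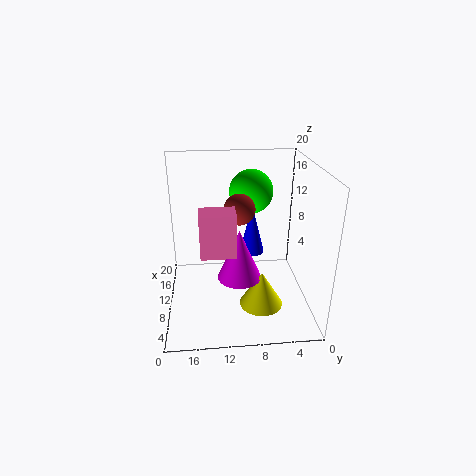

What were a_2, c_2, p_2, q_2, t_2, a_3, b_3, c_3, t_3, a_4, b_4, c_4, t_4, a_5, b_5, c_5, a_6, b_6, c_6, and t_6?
a_2 = 1
c_2 = 12
p_2 = 3
q_2 = 4
t_2 = 5
a_3 = 17
b_3 = 7
c_3 = 4
t_3 = 8
a_4 = 8
b_4 = 10
c_4 = 5
t_4 = 7
a_5 = 8
b_5 = 10
c_5 = 15
a_6 = 7
b_6 = 7
c_6 = 1
t_6 = 5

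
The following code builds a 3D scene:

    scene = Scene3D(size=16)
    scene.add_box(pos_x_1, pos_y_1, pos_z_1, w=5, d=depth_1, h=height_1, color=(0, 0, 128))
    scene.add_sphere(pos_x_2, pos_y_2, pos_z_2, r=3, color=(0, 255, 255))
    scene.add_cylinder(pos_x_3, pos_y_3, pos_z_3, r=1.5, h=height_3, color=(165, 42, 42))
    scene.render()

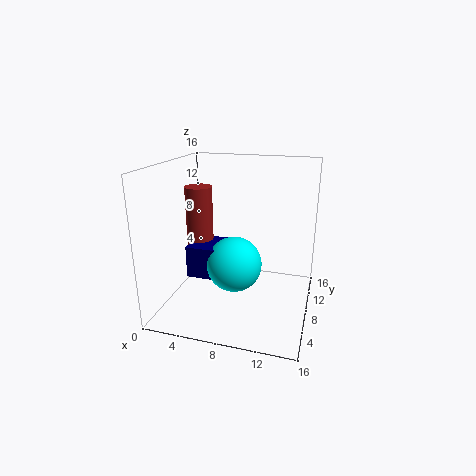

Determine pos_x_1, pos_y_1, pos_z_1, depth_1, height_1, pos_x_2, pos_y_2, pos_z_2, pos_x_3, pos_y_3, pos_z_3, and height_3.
pos_x_1 = 3
pos_y_1 = 5
pos_z_1 = 4
depth_1 = 4
height_1 = 3.5
pos_x_2 = 8
pos_y_2 = 6.5
pos_z_2 = 5.5
pos_x_3 = 3.5
pos_y_3 = 8
pos_z_3 = 5.5
height_3 = 8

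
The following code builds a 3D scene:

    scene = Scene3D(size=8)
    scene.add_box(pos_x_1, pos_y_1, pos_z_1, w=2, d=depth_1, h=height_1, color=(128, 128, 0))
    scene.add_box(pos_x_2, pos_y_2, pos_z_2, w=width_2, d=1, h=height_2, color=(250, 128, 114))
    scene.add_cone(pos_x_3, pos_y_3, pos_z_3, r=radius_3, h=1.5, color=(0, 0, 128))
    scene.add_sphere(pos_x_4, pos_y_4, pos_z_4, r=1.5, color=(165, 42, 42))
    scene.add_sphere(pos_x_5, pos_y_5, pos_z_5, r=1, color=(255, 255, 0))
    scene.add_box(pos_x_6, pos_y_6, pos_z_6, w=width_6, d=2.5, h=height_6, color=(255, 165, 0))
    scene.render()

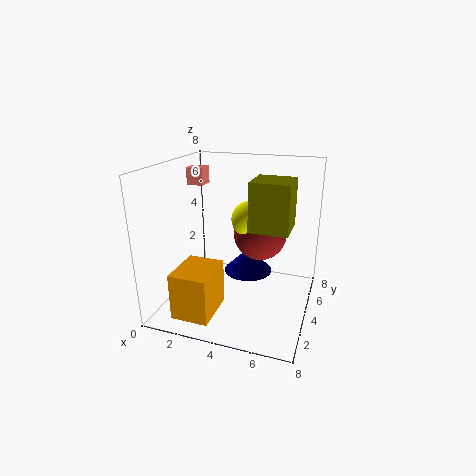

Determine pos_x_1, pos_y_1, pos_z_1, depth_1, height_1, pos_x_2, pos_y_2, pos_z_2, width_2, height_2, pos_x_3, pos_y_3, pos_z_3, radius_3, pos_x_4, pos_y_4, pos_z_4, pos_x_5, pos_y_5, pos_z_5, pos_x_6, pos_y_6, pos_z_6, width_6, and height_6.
pos_x_1 = 5, pos_y_1 = 2.5, pos_z_1 = 5, depth_1 = 2, height_1 = 2.5, pos_x_2 = 0.5, pos_y_2 = 5, pos_z_2 = 6.5, width_2 = 1, height_2 = 1, pos_x_3 = 4, pos_y_3 = 6, pos_z_3 = 1, radius_3 = 1.5, pos_x_4 = 5, pos_y_4 = 5, pos_z_4 = 4, pos_x_5 = 4.5, pos_y_5 = 4.5, pos_z_5 = 5, pos_x_6 = 1.5, pos_y_6 = 0.5, pos_z_6 = 0.5, width_6 = 2, height_6 = 2.5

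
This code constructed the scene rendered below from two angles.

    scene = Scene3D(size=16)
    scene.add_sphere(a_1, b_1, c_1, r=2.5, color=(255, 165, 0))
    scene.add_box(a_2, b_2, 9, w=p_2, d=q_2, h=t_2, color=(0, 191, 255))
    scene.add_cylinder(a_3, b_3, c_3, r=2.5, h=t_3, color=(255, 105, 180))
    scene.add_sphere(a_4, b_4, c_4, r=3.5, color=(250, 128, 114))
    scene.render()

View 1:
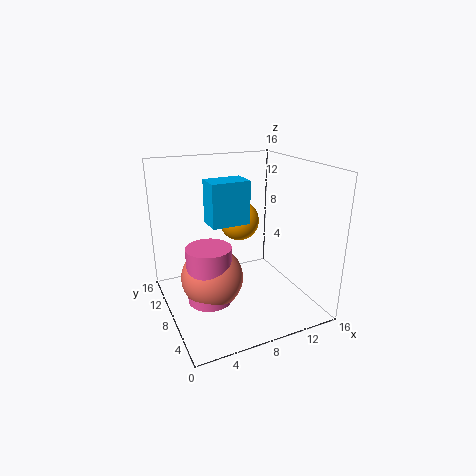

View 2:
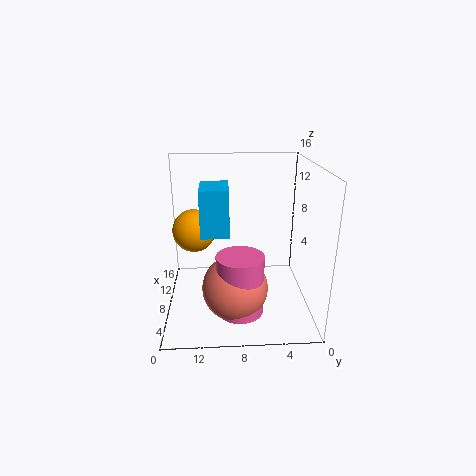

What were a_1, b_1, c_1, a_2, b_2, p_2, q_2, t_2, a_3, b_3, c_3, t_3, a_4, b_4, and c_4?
a_1 = 10.5, b_1 = 13, c_1 = 8, a_2 = 5.5, b_2 = 9, p_2 = 4.5, q_2 = 3, t_2 = 5, a_3 = 4.5, b_3 = 8, c_3 = 1, t_3 = 6.5, a_4 = 5, b_4 = 8.5, c_4 = 3.5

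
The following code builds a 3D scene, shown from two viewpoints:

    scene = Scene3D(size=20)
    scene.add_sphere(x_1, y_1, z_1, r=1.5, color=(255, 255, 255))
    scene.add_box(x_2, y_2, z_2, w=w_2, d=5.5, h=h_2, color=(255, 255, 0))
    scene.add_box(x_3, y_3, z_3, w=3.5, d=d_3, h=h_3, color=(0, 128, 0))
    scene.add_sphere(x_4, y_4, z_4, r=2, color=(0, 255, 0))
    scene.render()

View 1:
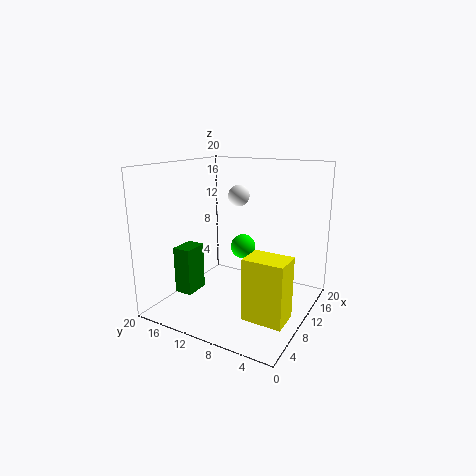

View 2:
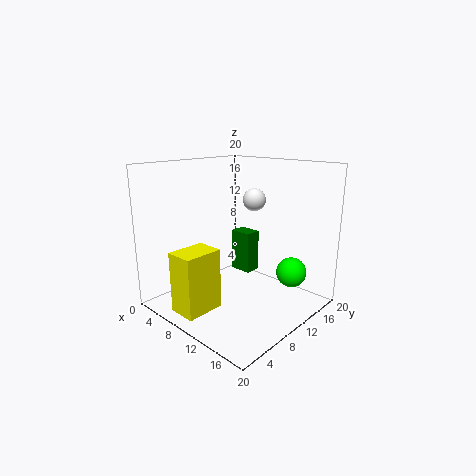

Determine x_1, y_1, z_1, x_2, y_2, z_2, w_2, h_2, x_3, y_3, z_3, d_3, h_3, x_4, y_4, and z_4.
x_1 = 12, y_1 = 11, z_1 = 15.5, x_2 = 5.5, y_2 = 1.5, z_2 = 0.5, w_2 = 4, h_2 = 8.5, x_3 = 4.5, y_3 = 14.5, z_3 = 2.5, d_3 = 2.5, h_3 = 6.5, x_4 = 17, y_4 = 13, z_4 = 6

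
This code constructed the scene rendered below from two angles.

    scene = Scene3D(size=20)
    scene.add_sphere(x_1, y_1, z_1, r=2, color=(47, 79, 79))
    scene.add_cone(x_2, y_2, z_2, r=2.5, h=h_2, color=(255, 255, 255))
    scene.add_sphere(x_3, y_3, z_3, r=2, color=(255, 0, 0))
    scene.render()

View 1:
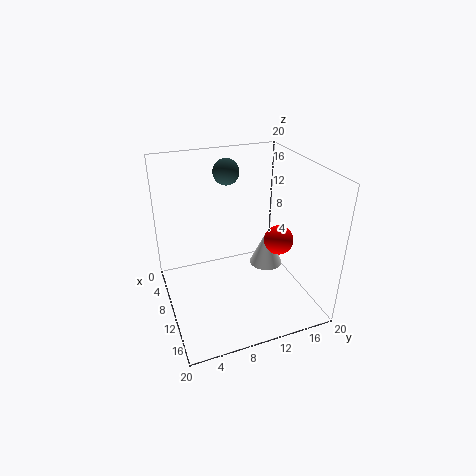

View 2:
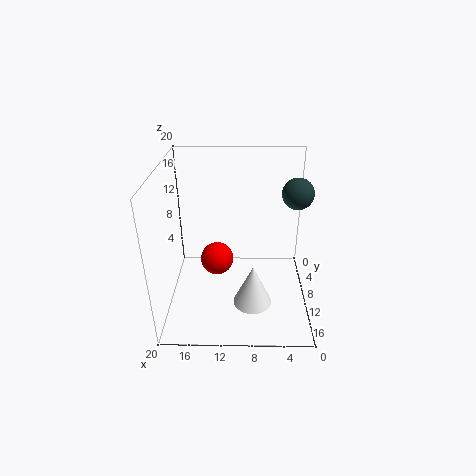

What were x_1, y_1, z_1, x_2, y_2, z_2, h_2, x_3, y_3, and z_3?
x_1 = 2.5
y_1 = 11
z_1 = 17
x_2 = 8
y_2 = 15.5
z_2 = 3.5
h_2 = 5.5
x_3 = 12.5
y_3 = 15
z_3 = 10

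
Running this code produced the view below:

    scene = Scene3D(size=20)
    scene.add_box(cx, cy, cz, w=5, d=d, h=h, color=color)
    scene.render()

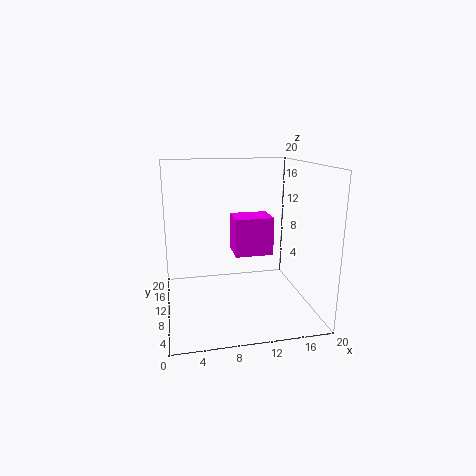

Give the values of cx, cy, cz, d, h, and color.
cx = 9; cy = 6.5; cz = 8.5; d = 4; h = 5; color = 'magenta'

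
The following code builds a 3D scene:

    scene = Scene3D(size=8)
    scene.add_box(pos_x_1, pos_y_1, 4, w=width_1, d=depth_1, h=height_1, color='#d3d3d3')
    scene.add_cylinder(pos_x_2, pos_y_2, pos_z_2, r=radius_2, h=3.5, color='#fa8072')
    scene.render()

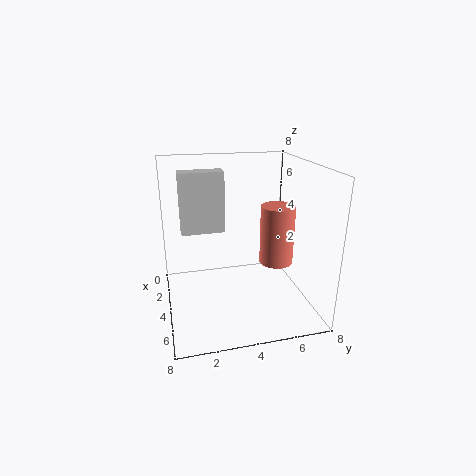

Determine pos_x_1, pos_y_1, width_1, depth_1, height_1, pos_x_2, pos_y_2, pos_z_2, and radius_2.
pos_x_1 = 2, pos_y_1 = 1, width_1 = 1, depth_1 = 2.5, height_1 = 3.5, pos_x_2 = 3.5, pos_y_2 = 6.5, pos_z_2 = 2, radius_2 = 1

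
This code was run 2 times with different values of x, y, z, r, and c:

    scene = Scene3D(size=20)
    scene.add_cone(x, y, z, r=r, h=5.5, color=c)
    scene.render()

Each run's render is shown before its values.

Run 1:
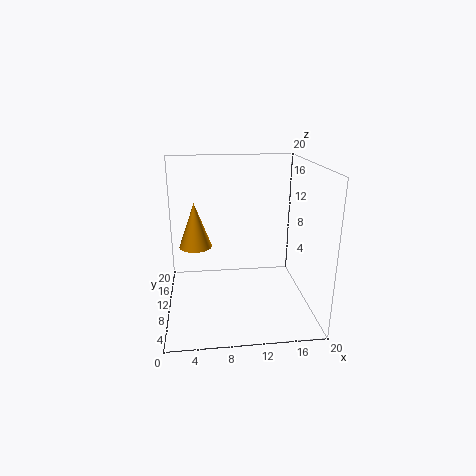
x = 4.25
y = 6
z = 10.75
r = 2
c = 'orange'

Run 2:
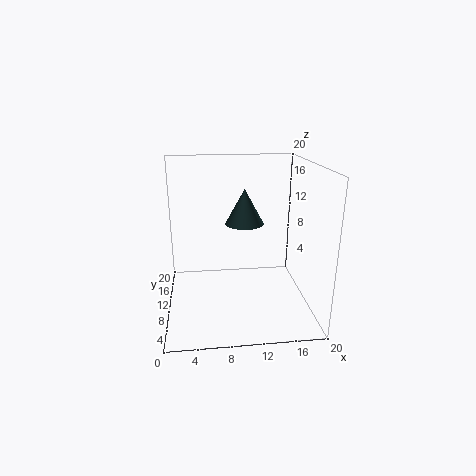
x = 11.75
y = 16
z = 10
r = 3
c = 'darkslategray'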